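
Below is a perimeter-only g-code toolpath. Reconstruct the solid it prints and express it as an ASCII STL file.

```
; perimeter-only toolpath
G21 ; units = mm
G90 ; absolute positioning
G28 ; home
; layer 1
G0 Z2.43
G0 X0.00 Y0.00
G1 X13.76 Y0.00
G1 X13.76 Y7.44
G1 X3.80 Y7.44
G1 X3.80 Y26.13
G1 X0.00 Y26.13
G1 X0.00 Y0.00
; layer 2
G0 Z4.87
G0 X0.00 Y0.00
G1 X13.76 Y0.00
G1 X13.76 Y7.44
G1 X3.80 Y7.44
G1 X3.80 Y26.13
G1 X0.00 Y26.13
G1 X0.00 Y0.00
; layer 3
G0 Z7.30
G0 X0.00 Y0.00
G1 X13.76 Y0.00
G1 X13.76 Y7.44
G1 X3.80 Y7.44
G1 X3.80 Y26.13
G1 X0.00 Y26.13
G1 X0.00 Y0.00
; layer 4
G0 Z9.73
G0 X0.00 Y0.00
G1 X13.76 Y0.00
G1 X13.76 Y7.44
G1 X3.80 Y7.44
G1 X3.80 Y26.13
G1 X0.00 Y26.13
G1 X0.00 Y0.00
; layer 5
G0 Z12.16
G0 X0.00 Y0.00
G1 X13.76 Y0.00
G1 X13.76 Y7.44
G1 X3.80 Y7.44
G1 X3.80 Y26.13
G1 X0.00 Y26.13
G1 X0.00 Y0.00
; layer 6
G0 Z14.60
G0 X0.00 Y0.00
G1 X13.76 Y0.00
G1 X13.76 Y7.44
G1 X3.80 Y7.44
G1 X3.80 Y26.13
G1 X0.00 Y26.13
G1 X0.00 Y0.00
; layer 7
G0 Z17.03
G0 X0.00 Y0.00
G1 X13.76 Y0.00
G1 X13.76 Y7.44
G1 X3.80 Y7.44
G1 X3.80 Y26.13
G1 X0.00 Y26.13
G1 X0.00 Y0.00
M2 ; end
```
solid part
  facet normal 0.0000 0.0000 -1.0000
    outer loop
      vertex 13.76 7.44 0.00
      vertex 13.76 0.00 0.00
      vertex 0.00 0.00 0.00
    endloop
  endfacet
  facet normal 0.0000 0.0000 -1.0000
    outer loop
      vertex 3.80 7.44 0.00
      vertex 13.76 7.44 0.00
      vertex 0.00 0.00 0.00
    endloop
  endfacet
  facet normal 0.0000 0.0000 -1.0000
    outer loop
      vertex 3.80 26.13 0.00
      vertex 3.80 7.44 0.00
      vertex 0.00 0.00 0.00
    endloop
  endfacet
  facet normal 0.0000 0.0000 -1.0000
    outer loop
      vertex 0.00 26.13 0.00
      vertex 3.80 26.13 0.00
      vertex 0.00 0.00 0.00
    endloop
  endfacet
  facet normal 0.0000 0.0000 1.0000
    outer loop
      vertex 0.00 0.00 17.03
      vertex 13.76 0.00 17.03
      vertex 13.76 7.44 17.03
    endloop
  endfacet
  facet normal 0.0000 0.0000 1.0000
    outer loop
      vertex 0.00 0.00 17.03
      vertex 13.76 7.44 17.03
      vertex 3.80 7.44 17.03
    endloop
  endfacet
  facet normal 0.0000 0.0000 1.0000
    outer loop
      vertex 0.00 0.00 17.03
      vertex 3.80 7.44 17.03
      vertex 3.80 26.13 17.03
    endloop
  endfacet
  facet normal 0.0000 0.0000 1.0000
    outer loop
      vertex 0.00 0.00 17.03
      vertex 3.80 26.13 17.03
      vertex 0.00 26.13 17.03
    endloop
  endfacet
  facet normal 0.0000 -1.0000 0.0000
    outer loop
      vertex 0.00 0.00 0.00
      vertex 13.76 0.00 0.00
      vertex 13.76 0.00 17.03
    endloop
  endfacet
  facet normal 0.0000 -1.0000 0.0000
    outer loop
      vertex 0.00 0.00 0.00
      vertex 13.76 0.00 17.03
      vertex 0.00 0.00 17.03
    endloop
  endfacet
  facet normal 1.0000 0.0000 0.0000
    outer loop
      vertex 13.76 0.00 0.00
      vertex 13.76 7.44 0.00
      vertex 13.76 7.44 17.03
    endloop
  endfacet
  facet normal 1.0000 0.0000 0.0000
    outer loop
      vertex 13.76 0.00 0.00
      vertex 13.76 7.44 17.03
      vertex 13.76 0.00 17.03
    endloop
  endfacet
  facet normal 0.0000 1.0000 0.0000
    outer loop
      vertex 13.76 7.44 0.00
      vertex 3.80 7.44 0.00
      vertex 3.80 7.44 17.03
    endloop
  endfacet
  facet normal 0.0000 1.0000 0.0000
    outer loop
      vertex 13.76 7.44 0.00
      vertex 3.80 7.44 17.03
      vertex 13.76 7.44 17.03
    endloop
  endfacet
  facet normal 1.0000 0.0000 0.0000
    outer loop
      vertex 3.80 7.44 0.00
      vertex 3.80 26.13 0.00
      vertex 3.80 26.13 17.03
    endloop
  endfacet
  facet normal 1.0000 0.0000 0.0000
    outer loop
      vertex 3.80 7.44 0.00
      vertex 3.80 26.13 17.03
      vertex 3.80 7.44 17.03
    endloop
  endfacet
  facet normal 0.0000 1.0000 0.0000
    outer loop
      vertex 3.80 26.13 0.00
      vertex 0.00 26.13 0.00
      vertex 0.00 26.13 17.03
    endloop
  endfacet
  facet normal 0.0000 1.0000 0.0000
    outer loop
      vertex 3.80 26.13 0.00
      vertex 0.00 26.13 17.03
      vertex 3.80 26.13 17.03
    endloop
  endfacet
  facet normal -1.0000 0.0000 0.0000
    outer loop
      vertex 0.00 26.13 0.00
      vertex 0.00 0.00 0.00
      vertex 0.00 0.00 17.03
    endloop
  endfacet
  facet normal -1.0000 0.0000 0.0000
    outer loop
      vertex 0.00 26.13 0.00
      vertex 0.00 0.00 17.03
      vertex 0.00 26.13 17.03
    endloop
  endfacet
endsolid part

The G0 Z moves step by Δz≈2.43 mm. Every layer's G1 loop is the same polygon, so the solid is a straight extrusion of it from z=0 to z≈17. Closing with flat bottom and top caps and triangulating gives 20 facets — an L-shaped prism: outer 13.8 × 26.1 mm, arm thicknesses ≈ 7.44 mm (horizontal) and 3.8 mm (vertical), extruded 17 mm in z.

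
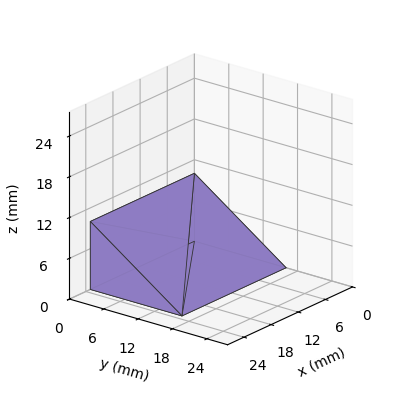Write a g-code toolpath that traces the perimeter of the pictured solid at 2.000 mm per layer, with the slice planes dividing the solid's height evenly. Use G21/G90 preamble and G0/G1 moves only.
Reading the render: the shape is a wedge (ramp): 23 × 16 mm base, rising to 10 mm along the y=0 edge and sloping linearly to z=0 at y=16 (dimensions read to the nearest mm from the axis ticks). For the g-code, the solid's height is divided into equal slices at the stated Δz and each level perimeter traced with G1 moves after a G0 lift.

; perimeter-only toolpath
G21 ; units = mm
G90 ; absolute positioning
G28 ; home
; layer 1
G0 Z2.000
G0 X0.000 Y0.000
G1 X23.000 Y0.000
G1 X23.000 Y12.800
G1 X0.000 Y12.800
G1 X0.000 Y0.000
; layer 2
G0 Z4.000
G0 X0.000 Y0.000
G1 X23.000 Y0.000
G1 X23.000 Y9.600
G1 X0.000 Y9.600
G1 X0.000 Y0.000
; layer 3
G0 Z6.000
G0 X0.000 Y0.000
G1 X23.000 Y0.000
G1 X23.000 Y6.400
G1 X0.000 Y6.400
G1 X0.000 Y0.000
; layer 4
G0 Z8.000
G0 X0.000 Y0.000
G1 X23.000 Y0.000
G1 X23.000 Y3.200
G1 X0.000 Y3.200
G1 X0.000 Y0.000
M2 ; end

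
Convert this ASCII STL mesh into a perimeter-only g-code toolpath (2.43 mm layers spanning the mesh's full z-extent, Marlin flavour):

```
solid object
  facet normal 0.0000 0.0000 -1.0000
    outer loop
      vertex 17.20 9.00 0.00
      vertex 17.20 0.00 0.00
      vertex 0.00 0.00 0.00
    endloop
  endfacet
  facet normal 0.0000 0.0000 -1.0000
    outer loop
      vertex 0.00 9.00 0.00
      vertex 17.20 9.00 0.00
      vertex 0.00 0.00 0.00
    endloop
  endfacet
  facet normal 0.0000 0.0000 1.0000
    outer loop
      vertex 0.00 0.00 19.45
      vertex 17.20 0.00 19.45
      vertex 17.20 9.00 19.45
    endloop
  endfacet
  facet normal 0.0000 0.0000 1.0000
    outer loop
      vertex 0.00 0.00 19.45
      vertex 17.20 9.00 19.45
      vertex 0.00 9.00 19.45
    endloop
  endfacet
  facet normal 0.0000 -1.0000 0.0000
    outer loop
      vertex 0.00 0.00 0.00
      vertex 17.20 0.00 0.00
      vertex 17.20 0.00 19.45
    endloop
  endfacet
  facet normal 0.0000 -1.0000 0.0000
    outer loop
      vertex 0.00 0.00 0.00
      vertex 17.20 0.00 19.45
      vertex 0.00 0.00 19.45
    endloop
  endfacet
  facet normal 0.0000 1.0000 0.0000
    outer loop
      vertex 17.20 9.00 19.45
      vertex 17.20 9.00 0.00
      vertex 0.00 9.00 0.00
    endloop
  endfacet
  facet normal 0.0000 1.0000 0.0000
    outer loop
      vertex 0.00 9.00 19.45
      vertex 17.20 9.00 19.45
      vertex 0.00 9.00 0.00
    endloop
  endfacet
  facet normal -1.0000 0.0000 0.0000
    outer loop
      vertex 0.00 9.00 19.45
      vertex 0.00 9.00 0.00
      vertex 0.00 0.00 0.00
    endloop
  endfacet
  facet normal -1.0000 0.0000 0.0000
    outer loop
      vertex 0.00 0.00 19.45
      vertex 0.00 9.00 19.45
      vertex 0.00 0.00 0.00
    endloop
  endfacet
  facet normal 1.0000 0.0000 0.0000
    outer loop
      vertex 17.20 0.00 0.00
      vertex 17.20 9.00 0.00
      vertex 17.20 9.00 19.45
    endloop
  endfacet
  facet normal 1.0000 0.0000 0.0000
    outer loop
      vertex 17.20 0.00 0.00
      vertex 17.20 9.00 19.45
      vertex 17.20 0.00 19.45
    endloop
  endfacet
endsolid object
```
; perimeter-only toolpath
G21 ; units = mm
G90 ; absolute positioning
G28 ; home
; layer 1
G0 Z2.43
G0 X0.00 Y0.00
G1 X17.20 Y0.00
G1 X17.20 Y9.00
G1 X0.00 Y9.00
G1 X0.00 Y0.00
; layer 2
G0 Z4.86
G0 X0.00 Y0.00
G1 X17.20 Y0.00
G1 X17.20 Y9.00
G1 X0.00 Y9.00
G1 X0.00 Y0.00
; layer 3
G0 Z7.29
G0 X0.00 Y0.00
G1 X17.20 Y0.00
G1 X17.20 Y9.00
G1 X0.00 Y9.00
G1 X0.00 Y0.00
; layer 4
G0 Z9.72
G0 X0.00 Y0.00
G1 X17.20 Y0.00
G1 X17.20 Y9.00
G1 X0.00 Y9.00
G1 X0.00 Y0.00
; layer 5
G0 Z12.16
G0 X0.00 Y0.00
G1 X17.20 Y0.00
G1 X17.20 Y9.00
G1 X0.00 Y9.00
G1 X0.00 Y0.00
; layer 6
G0 Z14.59
G0 X0.00 Y0.00
G1 X17.20 Y0.00
G1 X17.20 Y9.00
G1 X0.00 Y9.00
G1 X0.00 Y0.00
; layer 7
G0 Z17.02
G0 X0.00 Y0.00
G1 X17.20 Y0.00
G1 X17.20 Y9.00
G1 X0.00 Y9.00
G1 X0.00 Y0.00
; layer 8
G0 Z19.45
G0 X0.00 Y0.00
G1 X17.20 Y0.00
G1 X17.20 Y9.00
G1 X0.00 Y9.00
G1 X0.00 Y0.00
M2 ; end

The solid is a rectangular box, roughly 17.2 × 9 mm footprint and 19.4 mm tall. Slicing at Δz = 2.43 mm — 8 equal slices spanning the solid's height, so layer i sits at z = i·h/8 — gives 8 non-empty perimeters. Each is a 4-segment closed polygon; G0 lifts to the layer z and rapids to the start vertex, then G1 traces the edges.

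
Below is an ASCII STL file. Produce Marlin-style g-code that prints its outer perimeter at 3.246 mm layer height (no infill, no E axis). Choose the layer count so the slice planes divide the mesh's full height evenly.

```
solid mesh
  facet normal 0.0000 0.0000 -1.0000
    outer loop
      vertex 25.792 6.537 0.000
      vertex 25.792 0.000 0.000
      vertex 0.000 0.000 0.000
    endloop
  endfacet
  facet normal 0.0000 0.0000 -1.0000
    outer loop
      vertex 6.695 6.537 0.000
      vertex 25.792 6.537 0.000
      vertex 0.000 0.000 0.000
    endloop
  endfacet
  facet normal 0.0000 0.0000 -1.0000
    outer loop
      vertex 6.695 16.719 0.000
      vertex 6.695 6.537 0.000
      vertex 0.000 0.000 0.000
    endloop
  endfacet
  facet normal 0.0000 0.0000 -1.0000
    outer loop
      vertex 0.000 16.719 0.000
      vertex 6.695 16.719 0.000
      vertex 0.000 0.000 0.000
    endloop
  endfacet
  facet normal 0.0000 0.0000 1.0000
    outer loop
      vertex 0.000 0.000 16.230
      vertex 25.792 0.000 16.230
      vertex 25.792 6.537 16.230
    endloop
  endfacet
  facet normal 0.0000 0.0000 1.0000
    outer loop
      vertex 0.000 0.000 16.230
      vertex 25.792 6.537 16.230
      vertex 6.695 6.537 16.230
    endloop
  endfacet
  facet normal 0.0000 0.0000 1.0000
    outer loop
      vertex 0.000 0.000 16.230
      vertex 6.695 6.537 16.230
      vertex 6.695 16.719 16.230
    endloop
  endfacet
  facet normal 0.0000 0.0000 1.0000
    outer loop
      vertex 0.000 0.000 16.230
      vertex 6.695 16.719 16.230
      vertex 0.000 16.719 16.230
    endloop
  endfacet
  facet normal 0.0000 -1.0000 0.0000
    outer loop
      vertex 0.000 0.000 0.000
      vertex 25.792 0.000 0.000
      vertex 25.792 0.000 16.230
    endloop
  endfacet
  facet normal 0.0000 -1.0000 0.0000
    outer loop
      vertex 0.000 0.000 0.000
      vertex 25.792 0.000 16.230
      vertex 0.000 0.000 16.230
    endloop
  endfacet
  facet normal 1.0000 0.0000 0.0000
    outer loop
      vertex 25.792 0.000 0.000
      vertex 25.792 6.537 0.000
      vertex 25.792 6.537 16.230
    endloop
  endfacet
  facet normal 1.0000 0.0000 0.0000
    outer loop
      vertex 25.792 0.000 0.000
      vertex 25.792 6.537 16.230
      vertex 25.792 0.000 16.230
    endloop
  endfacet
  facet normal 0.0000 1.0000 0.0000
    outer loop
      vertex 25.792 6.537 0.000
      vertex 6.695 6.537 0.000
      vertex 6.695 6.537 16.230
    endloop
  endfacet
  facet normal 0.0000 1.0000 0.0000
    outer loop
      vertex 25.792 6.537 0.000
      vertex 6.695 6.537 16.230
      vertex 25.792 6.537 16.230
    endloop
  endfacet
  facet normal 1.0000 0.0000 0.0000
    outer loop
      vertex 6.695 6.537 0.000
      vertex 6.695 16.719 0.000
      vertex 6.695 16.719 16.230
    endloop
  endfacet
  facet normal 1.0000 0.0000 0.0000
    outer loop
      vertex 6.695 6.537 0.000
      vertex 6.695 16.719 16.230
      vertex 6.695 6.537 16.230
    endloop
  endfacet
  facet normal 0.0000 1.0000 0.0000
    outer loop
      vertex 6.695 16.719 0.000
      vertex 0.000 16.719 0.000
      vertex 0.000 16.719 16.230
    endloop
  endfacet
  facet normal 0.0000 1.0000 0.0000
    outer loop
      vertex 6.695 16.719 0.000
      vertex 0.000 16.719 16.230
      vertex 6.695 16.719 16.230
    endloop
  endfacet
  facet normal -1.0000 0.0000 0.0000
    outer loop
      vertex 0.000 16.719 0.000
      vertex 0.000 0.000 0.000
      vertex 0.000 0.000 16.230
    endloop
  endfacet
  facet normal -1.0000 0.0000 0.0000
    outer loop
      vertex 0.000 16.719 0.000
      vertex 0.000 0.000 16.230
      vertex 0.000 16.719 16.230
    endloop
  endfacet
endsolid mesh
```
; perimeter-only toolpath
G21 ; units = mm
G90 ; absolute positioning
G28 ; home
; layer 1
G0 Z3.246
G0 X0.000 Y0.000
G1 X25.792 Y0.000
G1 X25.792 Y6.537
G1 X6.695 Y6.537
G1 X6.695 Y16.719
G1 X0.000 Y16.719
G1 X0.000 Y0.000
; layer 2
G0 Z6.492
G0 X0.000 Y0.000
G1 X25.792 Y0.000
G1 X25.792 Y6.537
G1 X6.695 Y6.537
G1 X6.695 Y16.719
G1 X0.000 Y16.719
G1 X0.000 Y0.000
; layer 3
G0 Z9.738
G0 X0.000 Y0.000
G1 X25.792 Y0.000
G1 X25.792 Y6.537
G1 X6.695 Y6.537
G1 X6.695 Y16.719
G1 X0.000 Y16.719
G1 X0.000 Y0.000
; layer 4
G0 Z12.984
G0 X0.000 Y0.000
G1 X25.792 Y0.000
G1 X25.792 Y6.537
G1 X6.695 Y6.537
G1 X6.695 Y16.719
G1 X0.000 Y16.719
G1 X0.000 Y0.000
; layer 5
G0 Z16.230
G0 X0.000 Y0.000
G1 X25.792 Y0.000
G1 X25.792 Y6.537
G1 X6.695 Y6.537
G1 X6.695 Y16.719
G1 X0.000 Y16.719
G1 X0.000 Y0.000
M2 ; end

The solid is an L-shaped prism: outer 25.8 × 16.7 mm, arm thicknesses ≈ 6.54 mm (horizontal) and 6.7 mm (vertical), extruded 16.2 mm in z. Slicing at Δz = 3.246 mm — 5 equal slices spanning the solid's height, so layer i sits at z = i·h/5 — gives 5 non-empty perimeters. Each is a 6-segment closed polygon; G0 lifts to the layer z and rapids to the start vertex, then G1 traces the edges.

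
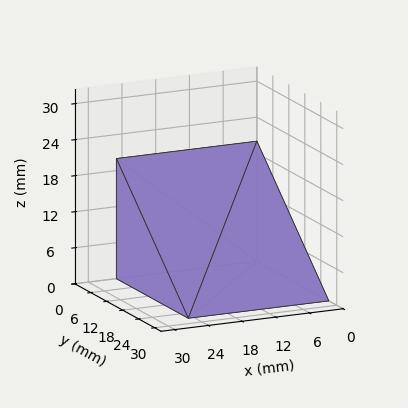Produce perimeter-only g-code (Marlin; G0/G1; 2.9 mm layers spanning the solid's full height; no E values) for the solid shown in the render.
Reading the render: the shape is a wedge (ramp): 25 × 27 mm base, rising to 20 mm along the y=0 edge and sloping linearly to z=0 at y=27 (dimensions read to the nearest mm from the axis ticks). For the g-code, the solid's height is divided into equal slices at the stated Δz and each level perimeter traced with G1 moves after a G0 lift.

; perimeter-only toolpath
G21 ; units = mm
G90 ; absolute positioning
G28 ; home
; layer 1
G0 Z2.9
G0 X0.0 Y0.0
G1 X25.0 Y0.0
G1 X25.0 Y23.1
G1 X0.0 Y23.1
G1 X0.0 Y0.0
; layer 2
G0 Z5.7
G0 X0.0 Y0.0
G1 X25.0 Y0.0
G1 X25.0 Y19.3
G1 X0.0 Y19.3
G1 X0.0 Y0.0
; layer 3
G0 Z8.6
G0 X0.0 Y0.0
G1 X25.0 Y0.0
G1 X25.0 Y15.4
G1 X0.0 Y15.4
G1 X0.0 Y0.0
; layer 4
G0 Z11.4
G0 X0.0 Y0.0
G1 X25.0 Y0.0
G1 X25.0 Y11.6
G1 X0.0 Y11.6
G1 X0.0 Y0.0
; layer 5
G0 Z14.3
G0 X0.0 Y0.0
G1 X25.0 Y0.0
G1 X25.0 Y7.7
G1 X0.0 Y7.7
G1 X0.0 Y0.0
; layer 6
G0 Z17.1
G0 X0.0 Y0.0
G1 X25.0 Y0.0
G1 X25.0 Y3.9
G1 X0.0 Y3.9
G1 X0.0 Y0.0
M2 ; end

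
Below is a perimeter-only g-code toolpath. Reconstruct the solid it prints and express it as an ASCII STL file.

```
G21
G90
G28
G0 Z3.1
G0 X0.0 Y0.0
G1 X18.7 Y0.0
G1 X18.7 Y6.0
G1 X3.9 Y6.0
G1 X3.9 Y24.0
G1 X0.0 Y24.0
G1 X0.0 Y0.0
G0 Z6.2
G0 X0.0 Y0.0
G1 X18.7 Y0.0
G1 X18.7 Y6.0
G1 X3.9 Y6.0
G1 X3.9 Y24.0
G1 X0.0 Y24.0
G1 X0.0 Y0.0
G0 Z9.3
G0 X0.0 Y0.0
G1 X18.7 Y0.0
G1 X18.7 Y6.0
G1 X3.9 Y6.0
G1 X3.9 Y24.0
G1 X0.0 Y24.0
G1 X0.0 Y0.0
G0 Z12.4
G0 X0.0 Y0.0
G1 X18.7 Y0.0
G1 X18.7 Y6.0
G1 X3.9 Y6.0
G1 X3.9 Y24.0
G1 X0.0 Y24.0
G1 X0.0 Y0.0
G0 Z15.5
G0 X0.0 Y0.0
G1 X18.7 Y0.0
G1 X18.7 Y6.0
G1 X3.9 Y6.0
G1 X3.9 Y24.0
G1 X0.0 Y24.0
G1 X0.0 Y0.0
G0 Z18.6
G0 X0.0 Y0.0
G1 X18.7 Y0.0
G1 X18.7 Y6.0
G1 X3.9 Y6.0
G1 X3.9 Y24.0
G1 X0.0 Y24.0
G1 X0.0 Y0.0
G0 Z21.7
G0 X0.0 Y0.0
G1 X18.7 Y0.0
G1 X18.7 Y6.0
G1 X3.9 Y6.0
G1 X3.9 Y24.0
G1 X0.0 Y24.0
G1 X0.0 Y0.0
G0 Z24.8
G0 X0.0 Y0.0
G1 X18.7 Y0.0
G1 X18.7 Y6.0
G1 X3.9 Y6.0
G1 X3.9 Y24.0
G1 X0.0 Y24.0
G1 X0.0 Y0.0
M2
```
solid part
  facet normal 0.0000 0.0000 -1.0000
    outer loop
      vertex 18.7 6.0 0.0
      vertex 18.7 0.0 0.0
      vertex 0.0 0.0 0.0
    endloop
  endfacet
  facet normal 0.0000 0.0000 -1.0000
    outer loop
      vertex 3.9 6.0 0.0
      vertex 18.7 6.0 0.0
      vertex 0.0 0.0 0.0
    endloop
  endfacet
  facet normal 0.0000 0.0000 -1.0000
    outer loop
      vertex 3.9 24.0 0.0
      vertex 3.9 6.0 0.0
      vertex 0.0 0.0 0.0
    endloop
  endfacet
  facet normal 0.0000 0.0000 -1.0000
    outer loop
      vertex 0.0 24.0 0.0
      vertex 3.9 24.0 0.0
      vertex 0.0 0.0 0.0
    endloop
  endfacet
  facet normal 0.0000 0.0000 1.0000
    outer loop
      vertex 0.0 0.0 24.8
      vertex 18.7 0.0 24.8
      vertex 18.7 6.0 24.8
    endloop
  endfacet
  facet normal 0.0000 0.0000 1.0000
    outer loop
      vertex 0.0 0.0 24.8
      vertex 18.7 6.0 24.8
      vertex 3.9 6.0 24.8
    endloop
  endfacet
  facet normal 0.0000 0.0000 1.0000
    outer loop
      vertex 0.0 0.0 24.8
      vertex 3.9 6.0 24.8
      vertex 3.9 24.0 24.8
    endloop
  endfacet
  facet normal 0.0000 0.0000 1.0000
    outer loop
      vertex 0.0 0.0 24.8
      vertex 3.9 24.0 24.8
      vertex 0.0 24.0 24.8
    endloop
  endfacet
  facet normal 0.0000 -1.0000 0.0000
    outer loop
      vertex 0.0 0.0 0.0
      vertex 18.7 0.0 0.0
      vertex 18.7 0.0 24.8
    endloop
  endfacet
  facet normal 0.0000 -1.0000 0.0000
    outer loop
      vertex 0.0 0.0 0.0
      vertex 18.7 0.0 24.8
      vertex 0.0 0.0 24.8
    endloop
  endfacet
  facet normal 1.0000 0.0000 0.0000
    outer loop
      vertex 18.7 0.0 0.0
      vertex 18.7 6.0 0.0
      vertex 18.7 6.0 24.8
    endloop
  endfacet
  facet normal 1.0000 0.0000 0.0000
    outer loop
      vertex 18.7 0.0 0.0
      vertex 18.7 6.0 24.8
      vertex 18.7 0.0 24.8
    endloop
  endfacet
  facet normal 0.0000 1.0000 0.0000
    outer loop
      vertex 18.7 6.0 0.0
      vertex 3.9 6.0 0.0
      vertex 3.9 6.0 24.8
    endloop
  endfacet
  facet normal 0.0000 1.0000 0.0000
    outer loop
      vertex 18.7 6.0 0.0
      vertex 3.9 6.0 24.8
      vertex 18.7 6.0 24.8
    endloop
  endfacet
  facet normal 1.0000 0.0000 0.0000
    outer loop
      vertex 3.9 6.0 0.0
      vertex 3.9 24.0 0.0
      vertex 3.9 24.0 24.8
    endloop
  endfacet
  facet normal 1.0000 0.0000 0.0000
    outer loop
      vertex 3.9 6.0 0.0
      vertex 3.9 24.0 24.8
      vertex 3.9 6.0 24.8
    endloop
  endfacet
  facet normal 0.0000 1.0000 0.0000
    outer loop
      vertex 3.9 24.0 0.0
      vertex 0.0 24.0 0.0
      vertex 0.0 24.0 24.8
    endloop
  endfacet
  facet normal 0.0000 1.0000 0.0000
    outer loop
      vertex 3.9 24.0 0.0
      vertex 0.0 24.0 24.8
      vertex 3.9 24.0 24.8
    endloop
  endfacet
  facet normal -1.0000 0.0000 0.0000
    outer loop
      vertex 0.0 24.0 0.0
      vertex 0.0 0.0 0.0
      vertex 0.0 0.0 24.8
    endloop
  endfacet
  facet normal -1.0000 0.0000 0.0000
    outer loop
      vertex 0.0 24.0 0.0
      vertex 0.0 0.0 24.8
      vertex 0.0 24.0 24.8
    endloop
  endfacet
endsolid part

The G0 Z moves step by Δz≈3.1 mm. Every layer's G1 loop is the same polygon, so the solid is a straight extrusion of it from z=0 to z≈24.8. Closing with flat bottom and top caps and triangulating gives 20 facets — an L-shaped prism: outer 18.7 × 24 mm, arm thicknesses ≈ 6 mm (horizontal) and 3.9 mm (vertical), extruded 24.8 mm in z.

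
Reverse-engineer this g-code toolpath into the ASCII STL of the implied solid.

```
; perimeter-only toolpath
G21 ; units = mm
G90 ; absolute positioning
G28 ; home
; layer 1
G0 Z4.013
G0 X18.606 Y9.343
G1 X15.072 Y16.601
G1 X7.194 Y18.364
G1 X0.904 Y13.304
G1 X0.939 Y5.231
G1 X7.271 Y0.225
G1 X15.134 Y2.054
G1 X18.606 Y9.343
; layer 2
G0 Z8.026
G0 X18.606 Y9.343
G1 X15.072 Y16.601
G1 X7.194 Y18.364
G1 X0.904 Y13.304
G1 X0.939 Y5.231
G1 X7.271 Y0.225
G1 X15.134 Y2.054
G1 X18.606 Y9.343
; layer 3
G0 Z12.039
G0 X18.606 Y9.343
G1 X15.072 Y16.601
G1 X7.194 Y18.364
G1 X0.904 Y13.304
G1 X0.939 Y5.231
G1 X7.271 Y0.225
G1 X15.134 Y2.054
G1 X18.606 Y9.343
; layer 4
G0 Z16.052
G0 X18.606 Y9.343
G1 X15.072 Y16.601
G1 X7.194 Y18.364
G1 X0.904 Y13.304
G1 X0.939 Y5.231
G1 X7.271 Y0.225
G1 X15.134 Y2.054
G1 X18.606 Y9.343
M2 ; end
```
solid part
  facet normal 0.0000 0.0000 -1.0000
    outer loop
      vertex 7.194 18.364 0.000
      vertex 15.072 16.601 0.000
      vertex 18.606 9.343 0.000
    endloop
  endfacet
  facet normal 0.0000 0.0000 -1.0000
    outer loop
      vertex 0.904 13.304 0.000
      vertex 7.194 18.364 0.000
      vertex 18.606 9.343 0.000
    endloop
  endfacet
  facet normal 0.0000 0.0000 -1.0000
    outer loop
      vertex 0.939 5.231 0.000
      vertex 0.904 13.304 0.000
      vertex 18.606 9.343 0.000
    endloop
  endfacet
  facet normal 0.0000 0.0000 -1.0000
    outer loop
      vertex 7.271 0.225 0.000
      vertex 0.939 5.231 0.000
      vertex 18.606 9.343 0.000
    endloop
  endfacet
  facet normal 0.0000 0.0000 -1.0000
    outer loop
      vertex 15.134 2.054 0.000
      vertex 7.271 0.225 0.000
      vertex 18.606 9.343 0.000
    endloop
  endfacet
  facet normal 0.0000 0.0000 1.0000
    outer loop
      vertex 18.606 9.343 16.052
      vertex 15.072 16.601 16.052
      vertex 7.194 18.364 16.052
    endloop
  endfacet
  facet normal 0.0000 0.0000 1.0000
    outer loop
      vertex 18.606 9.343 16.052
      vertex 7.194 18.364 16.052
      vertex 0.904 13.304 16.052
    endloop
  endfacet
  facet normal 0.0000 0.0000 1.0000
    outer loop
      vertex 18.606 9.343 16.052
      vertex 0.904 13.304 16.052
      vertex 0.939 5.231 16.052
    endloop
  endfacet
  facet normal 0.0000 0.0000 1.0000
    outer loop
      vertex 18.606 9.343 16.052
      vertex 0.939 5.231 16.052
      vertex 7.271 0.225 16.052
    endloop
  endfacet
  facet normal 0.0000 0.0000 1.0000
    outer loop
      vertex 18.606 9.343 16.052
      vertex 7.271 0.225 16.052
      vertex 15.134 2.054 16.052
    endloop
  endfacet
  facet normal 0.8991 0.4378 0.0000
    outer loop
      vertex 18.606 9.343 0.000
      vertex 15.072 16.601 0.000
      vertex 15.072 16.601 16.052
    endloop
  endfacet
  facet normal 0.8991 0.4378 0.0000
    outer loop
      vertex 18.606 9.343 0.000
      vertex 15.072 16.601 16.052
      vertex 18.606 9.343 16.052
    endloop
  endfacet
  facet normal 0.2184 0.9759 0.0000
    outer loop
      vertex 15.072 16.601 0.000
      vertex 7.194 18.364 0.000
      vertex 7.194 18.364 16.052
    endloop
  endfacet
  facet normal 0.2184 0.9759 0.0000
    outer loop
      vertex 15.072 16.601 0.000
      vertex 7.194 18.364 16.052
      vertex 15.072 16.601 16.052
    endloop
  endfacet
  facet normal -0.6268 0.7792 0.0000
    outer loop
      vertex 7.194 18.364 0.000
      vertex 0.904 13.304 0.000
      vertex 0.904 13.304 16.052
    endloop
  endfacet
  facet normal -0.6268 0.7792 0.0000
    outer loop
      vertex 7.194 18.364 0.000
      vertex 0.904 13.304 16.052
      vertex 7.194 18.364 16.052
    endloop
  endfacet
  facet normal -1.0000 -0.0043 0.0000
    outer loop
      vertex 0.904 13.304 0.000
      vertex 0.939 5.231 0.000
      vertex 0.939 5.231 16.052
    endloop
  endfacet
  facet normal -1.0000 -0.0043 0.0000
    outer loop
      vertex 0.904 13.304 0.000
      vertex 0.939 5.231 16.052
      vertex 0.904 13.304 16.052
    endloop
  endfacet
  facet normal -0.6202 -0.7845 0.0000
    outer loop
      vertex 0.939 5.231 0.000
      vertex 7.271 0.225 0.000
      vertex 7.271 0.225 16.052
    endloop
  endfacet
  facet normal -0.6202 -0.7845 0.0000
    outer loop
      vertex 0.939 5.231 0.000
      vertex 7.271 0.225 16.052
      vertex 0.939 5.231 16.052
    endloop
  endfacet
  facet normal 0.2266 -0.9740 0.0000
    outer loop
      vertex 7.271 0.225 0.000
      vertex 15.134 2.054 0.000
      vertex 15.134 2.054 16.052
    endloop
  endfacet
  facet normal 0.2266 -0.9740 0.0000
    outer loop
      vertex 7.271 0.225 0.000
      vertex 15.134 2.054 16.052
      vertex 7.271 0.225 16.052
    endloop
  endfacet
  facet normal 0.9028 -0.4300 0.0000
    outer loop
      vertex 15.134 2.054 0.000
      vertex 18.606 9.343 0.000
      vertex 18.606 9.343 16.052
    endloop
  endfacet
  facet normal 0.9028 -0.4300 0.0000
    outer loop
      vertex 15.134 2.054 0.000
      vertex 18.606 9.343 16.052
      vertex 15.134 2.054 16.052
    endloop
  endfacet
endsolid part

The G0 Z moves step by Δz≈4.013 mm. Every layer's G1 loop is the same polygon, so the solid is a straight extrusion of it from z=0 to z≈16.1. Closing with flat bottom and top caps and triangulating gives 24 facets — a regular 7-sided prism (a cylinder approximated with 7 flat sides), circumscribed radius ≈ 9.3 mm, height ≈ 16.1 mm.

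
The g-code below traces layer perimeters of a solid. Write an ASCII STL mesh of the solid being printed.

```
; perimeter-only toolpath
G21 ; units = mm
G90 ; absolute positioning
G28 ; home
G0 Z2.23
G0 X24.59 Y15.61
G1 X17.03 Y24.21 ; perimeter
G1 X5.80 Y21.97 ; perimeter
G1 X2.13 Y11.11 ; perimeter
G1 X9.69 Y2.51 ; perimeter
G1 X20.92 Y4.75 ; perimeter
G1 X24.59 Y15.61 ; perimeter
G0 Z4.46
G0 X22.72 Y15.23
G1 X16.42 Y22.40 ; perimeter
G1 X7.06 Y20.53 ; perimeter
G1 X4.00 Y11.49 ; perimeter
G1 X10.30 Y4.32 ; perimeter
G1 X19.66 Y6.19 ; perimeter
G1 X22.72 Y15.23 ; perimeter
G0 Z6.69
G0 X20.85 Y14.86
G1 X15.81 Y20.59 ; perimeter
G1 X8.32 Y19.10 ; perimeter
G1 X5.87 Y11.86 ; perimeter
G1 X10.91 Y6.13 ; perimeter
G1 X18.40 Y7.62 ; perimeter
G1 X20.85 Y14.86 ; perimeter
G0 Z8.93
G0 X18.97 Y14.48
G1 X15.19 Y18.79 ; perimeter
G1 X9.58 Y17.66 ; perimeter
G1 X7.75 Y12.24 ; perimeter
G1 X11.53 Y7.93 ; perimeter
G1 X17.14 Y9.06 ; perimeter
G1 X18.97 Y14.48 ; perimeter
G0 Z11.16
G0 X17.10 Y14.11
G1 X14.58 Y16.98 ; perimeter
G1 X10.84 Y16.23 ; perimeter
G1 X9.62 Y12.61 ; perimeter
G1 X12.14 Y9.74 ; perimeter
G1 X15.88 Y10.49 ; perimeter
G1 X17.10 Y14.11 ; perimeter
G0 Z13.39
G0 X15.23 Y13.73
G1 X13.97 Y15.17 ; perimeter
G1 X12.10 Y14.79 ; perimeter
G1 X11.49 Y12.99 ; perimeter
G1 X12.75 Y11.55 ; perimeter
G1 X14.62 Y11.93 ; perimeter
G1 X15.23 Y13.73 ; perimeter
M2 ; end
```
solid part
  facet normal 0.0000 0.0000 -1.0000
    outer loop
      vertex 4.54 23.40 0.00
      vertex 17.64 26.02 0.00
      vertex 26.46 15.98 0.00
    endloop
  endfacet
  facet normal 0.0000 0.0000 -1.0000
    outer loop
      vertex 0.26 10.74 0.00
      vertex 4.54 23.40 0.00
      vertex 26.46 15.98 0.00
    endloop
  endfacet
  facet normal 0.0000 0.0000 -1.0000
    outer loop
      vertex 9.08 0.70 0.00
      vertex 0.26 10.74 0.00
      vertex 26.46 15.98 0.00
    endloop
  endfacet
  facet normal 0.0000 0.0000 -1.0000
    outer loop
      vertex 22.18 3.32 0.00
      vertex 9.08 0.70 0.00
      vertex 26.46 15.98 0.00
    endloop
  endfacet
  facet normal 0.6037 0.5303 0.5952
    outer loop
      vertex 26.46 15.98 0.00
      vertex 17.64 26.02 0.00
      vertex 13.36 13.36 15.62
    endloop
  endfacet
  facet normal -0.1576 0.7878 0.5954
    outer loop
      vertex 17.64 26.02 0.00
      vertex 4.54 23.40 0.00
      vertex 13.36 13.36 15.62
    endloop
  endfacet
  facet normal -0.7612 0.2573 0.5952
    outer loop
      vertex 4.54 23.40 0.00
      vertex 0.26 10.74 0.00
      vertex 13.36 13.36 15.62
    endloop
  endfacet
  facet normal -0.6037 -0.5303 0.5952
    outer loop
      vertex 0.26 10.74 0.00
      vertex 9.08 0.70 0.00
      vertex 13.36 13.36 15.62
    endloop
  endfacet
  facet normal 0.1576 -0.7878 0.5954
    outer loop
      vertex 9.08 0.70 0.00
      vertex 22.18 3.32 0.00
      vertex 13.36 13.36 15.62
    endloop
  endfacet
  facet normal 0.7612 -0.2573 0.5952
    outer loop
      vertex 22.18 3.32 0.00
      vertex 26.46 15.98 0.00
      vertex 13.36 13.36 15.62
    endloop
  endfacet
endsolid part

The G0 Z moves step by Δz≈2.23 mm. The G1 loops shrink linearly with z, so the solid tapers from its base footprint up to z≈15.6. Closing with a flat bottom cap and the tapered top and triangulating gives 10 facets — a regular 6-sided pyramid, base circumscribed radius ≈ 13.4 mm, apex at z ≈ 15.6 mm.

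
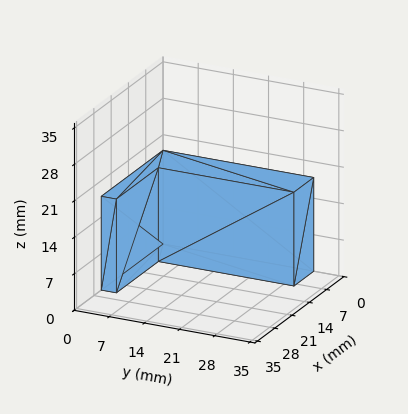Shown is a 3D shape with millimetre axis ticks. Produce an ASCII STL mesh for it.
Reading the render: the shape is an L-shaped prism: outer 25 × 30 mm, arm thicknesses ≈ 3 mm (horizontal) and 8 mm (vertical), extruded 18 mm in z (dimensions read to the nearest mm from the axis ticks). For the STL, each face is triangulated and given an outward normal.

solid part
  facet normal 0.0000 0.0000 -1.0000
    outer loop
      vertex 25.0 3.0 0.0
      vertex 25.0 0.0 0.0
      vertex 0.0 0.0 0.0
    endloop
  endfacet
  facet normal 0.0000 0.0000 -1.0000
    outer loop
      vertex 8.0 3.0 0.0
      vertex 25.0 3.0 0.0
      vertex 0.0 0.0 0.0
    endloop
  endfacet
  facet normal 0.0000 0.0000 -1.0000
    outer loop
      vertex 8.0 30.0 0.0
      vertex 8.0 3.0 0.0
      vertex 0.0 0.0 0.0
    endloop
  endfacet
  facet normal 0.0000 0.0000 -1.0000
    outer loop
      vertex 0.0 30.0 0.0
      vertex 8.0 30.0 0.0
      vertex 0.0 0.0 0.0
    endloop
  endfacet
  facet normal 0.0000 0.0000 1.0000
    outer loop
      vertex 0.0 0.0 18.0
      vertex 25.0 0.0 18.0
      vertex 25.0 3.0 18.0
    endloop
  endfacet
  facet normal 0.0000 0.0000 1.0000
    outer loop
      vertex 0.0 0.0 18.0
      vertex 25.0 3.0 18.0
      vertex 8.0 3.0 18.0
    endloop
  endfacet
  facet normal 0.0000 0.0000 1.0000
    outer loop
      vertex 0.0 0.0 18.0
      vertex 8.0 3.0 18.0
      vertex 8.0 30.0 18.0
    endloop
  endfacet
  facet normal 0.0000 0.0000 1.0000
    outer loop
      vertex 0.0 0.0 18.0
      vertex 8.0 30.0 18.0
      vertex 0.0 30.0 18.0
    endloop
  endfacet
  facet normal 0.0000 -1.0000 0.0000
    outer loop
      vertex 0.0 0.0 0.0
      vertex 25.0 0.0 0.0
      vertex 25.0 0.0 18.0
    endloop
  endfacet
  facet normal 0.0000 -1.0000 0.0000
    outer loop
      vertex 0.0 0.0 0.0
      vertex 25.0 0.0 18.0
      vertex 0.0 0.0 18.0
    endloop
  endfacet
  facet normal 1.0000 0.0000 0.0000
    outer loop
      vertex 25.0 0.0 0.0
      vertex 25.0 3.0 0.0
      vertex 25.0 3.0 18.0
    endloop
  endfacet
  facet normal 1.0000 0.0000 0.0000
    outer loop
      vertex 25.0 0.0 0.0
      vertex 25.0 3.0 18.0
      vertex 25.0 0.0 18.0
    endloop
  endfacet
  facet normal 0.0000 1.0000 0.0000
    outer loop
      vertex 25.0 3.0 0.0
      vertex 8.0 3.0 0.0
      vertex 8.0 3.0 18.0
    endloop
  endfacet
  facet normal 0.0000 1.0000 0.0000
    outer loop
      vertex 25.0 3.0 0.0
      vertex 8.0 3.0 18.0
      vertex 25.0 3.0 18.0
    endloop
  endfacet
  facet normal 1.0000 0.0000 0.0000
    outer loop
      vertex 8.0 3.0 0.0
      vertex 8.0 30.0 0.0
      vertex 8.0 30.0 18.0
    endloop
  endfacet
  facet normal 1.0000 0.0000 0.0000
    outer loop
      vertex 8.0 3.0 0.0
      vertex 8.0 30.0 18.0
      vertex 8.0 3.0 18.0
    endloop
  endfacet
  facet normal 0.0000 1.0000 0.0000
    outer loop
      vertex 8.0 30.0 0.0
      vertex 0.0 30.0 0.0
      vertex 0.0 30.0 18.0
    endloop
  endfacet
  facet normal 0.0000 1.0000 0.0000
    outer loop
      vertex 8.0 30.0 0.0
      vertex 0.0 30.0 18.0
      vertex 8.0 30.0 18.0
    endloop
  endfacet
  facet normal -1.0000 0.0000 0.0000
    outer loop
      vertex 0.0 30.0 0.0
      vertex 0.0 0.0 0.0
      vertex 0.0 0.0 18.0
    endloop
  endfacet
  facet normal -1.0000 0.0000 0.0000
    outer loop
      vertex 0.0 30.0 0.0
      vertex 0.0 0.0 18.0
      vertex 0.0 30.0 18.0
    endloop
  endfacet
endsolid part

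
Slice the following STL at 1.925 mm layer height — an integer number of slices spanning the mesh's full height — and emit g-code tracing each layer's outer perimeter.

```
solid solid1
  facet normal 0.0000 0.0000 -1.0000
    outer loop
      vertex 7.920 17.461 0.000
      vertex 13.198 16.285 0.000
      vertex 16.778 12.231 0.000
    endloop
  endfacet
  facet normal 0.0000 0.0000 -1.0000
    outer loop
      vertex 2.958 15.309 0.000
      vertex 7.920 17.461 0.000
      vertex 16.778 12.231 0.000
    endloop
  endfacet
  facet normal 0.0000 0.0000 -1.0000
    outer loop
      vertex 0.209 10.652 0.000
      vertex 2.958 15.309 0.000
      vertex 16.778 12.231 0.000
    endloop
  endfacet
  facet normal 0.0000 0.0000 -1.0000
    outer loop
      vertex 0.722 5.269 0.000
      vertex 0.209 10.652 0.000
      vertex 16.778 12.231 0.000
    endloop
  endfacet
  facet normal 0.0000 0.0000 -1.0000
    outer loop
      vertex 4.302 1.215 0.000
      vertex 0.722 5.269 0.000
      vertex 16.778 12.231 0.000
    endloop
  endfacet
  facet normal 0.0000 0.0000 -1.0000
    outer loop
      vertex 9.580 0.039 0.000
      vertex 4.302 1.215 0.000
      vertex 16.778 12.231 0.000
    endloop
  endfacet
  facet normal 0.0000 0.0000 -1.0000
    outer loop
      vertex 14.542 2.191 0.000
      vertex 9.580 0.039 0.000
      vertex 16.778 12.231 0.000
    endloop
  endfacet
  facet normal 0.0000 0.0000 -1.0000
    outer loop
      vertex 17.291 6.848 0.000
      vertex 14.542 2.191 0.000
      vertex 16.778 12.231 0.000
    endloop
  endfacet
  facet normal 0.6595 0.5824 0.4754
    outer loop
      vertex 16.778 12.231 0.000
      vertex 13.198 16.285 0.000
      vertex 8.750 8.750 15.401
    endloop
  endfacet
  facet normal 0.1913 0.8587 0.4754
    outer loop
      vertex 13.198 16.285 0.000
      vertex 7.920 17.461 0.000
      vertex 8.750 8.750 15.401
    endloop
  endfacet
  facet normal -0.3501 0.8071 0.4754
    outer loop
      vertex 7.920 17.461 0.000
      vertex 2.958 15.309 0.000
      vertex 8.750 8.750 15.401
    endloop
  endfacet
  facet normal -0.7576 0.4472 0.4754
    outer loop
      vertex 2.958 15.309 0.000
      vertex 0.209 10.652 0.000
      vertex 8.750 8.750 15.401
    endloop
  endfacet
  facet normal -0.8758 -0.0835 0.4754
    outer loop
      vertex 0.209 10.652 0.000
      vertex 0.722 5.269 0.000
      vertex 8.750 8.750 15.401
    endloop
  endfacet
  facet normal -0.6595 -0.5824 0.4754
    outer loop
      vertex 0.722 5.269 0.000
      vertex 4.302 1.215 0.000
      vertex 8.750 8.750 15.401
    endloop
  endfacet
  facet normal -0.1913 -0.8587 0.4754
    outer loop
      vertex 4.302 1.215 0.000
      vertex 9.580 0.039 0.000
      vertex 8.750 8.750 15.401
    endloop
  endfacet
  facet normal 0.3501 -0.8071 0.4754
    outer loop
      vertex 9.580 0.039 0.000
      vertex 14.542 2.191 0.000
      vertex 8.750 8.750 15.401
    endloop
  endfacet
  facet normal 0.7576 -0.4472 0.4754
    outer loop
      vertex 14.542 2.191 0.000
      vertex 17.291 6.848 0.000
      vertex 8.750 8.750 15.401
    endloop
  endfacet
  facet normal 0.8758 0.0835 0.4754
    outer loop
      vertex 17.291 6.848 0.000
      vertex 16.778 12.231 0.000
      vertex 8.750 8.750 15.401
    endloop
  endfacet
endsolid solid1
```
; perimeter-only toolpath
G21 ; units = mm
G90 ; absolute positioning
G28 ; home
; layer 1
G0 Z1.925
G0 X15.774 Y11.796
G1 X12.642 Y15.343
G1 X8.024 Y16.372
G1 X3.682 Y14.489
G1 X1.277 Y10.414
G1 X1.726 Y5.704
G1 X4.858 Y2.157
G1 X9.476 Y1.128
G1 X13.818 Y3.011
G1 X16.223 Y7.086
G1 X15.774 Y11.796
; layer 2
G0 Z3.850
G0 X14.771 Y11.361
G1 X12.086 Y14.401
G1 X8.127 Y15.283
G1 X4.406 Y13.669
G1 X2.344 Y10.176
G1 X2.729 Y6.139
G1 X5.414 Y3.099
G1 X9.373 Y2.217
G1 X13.094 Y3.831
G1 X15.156 Y7.324
G1 X14.771 Y11.361
; layer 3
G0 Z5.775
G0 X13.767 Y10.926
G1 X11.530 Y13.459
G1 X8.231 Y14.194
G1 X5.130 Y12.849
G1 X3.412 Y9.939
G1 X3.732 Y6.574
G1 X5.970 Y4.041
G1 X9.269 Y3.306
G1 X12.370 Y4.651
G1 X14.088 Y7.561
G1 X13.767 Y10.926
; layer 4
G0 Z7.700
G0 X12.764 Y10.491
G1 X10.974 Y12.518
G1 X8.335 Y13.105
G1 X5.854 Y12.029
G1 X4.479 Y9.701
G1 X4.736 Y7.010
G1 X6.526 Y4.982
G1 X9.165 Y4.394
G1 X11.646 Y5.470
G1 X13.021 Y7.799
G1 X12.764 Y10.491
; layer 5
G0 Z9.626
G0 X11.761 Y10.055
G1 X10.418 Y11.576
G1 X8.439 Y12.017
G1 X6.578 Y11.210
G1 X5.547 Y9.463
G1 X5.739 Y7.445
G1 X7.082 Y5.924
G1 X9.061 Y5.483
G1 X10.922 Y6.290
G1 X11.953 Y8.037
G1 X11.761 Y10.055
; layer 6
G0 Z11.551
G0 X10.757 Y9.620
G1 X9.862 Y10.634
G1 X8.543 Y10.928
G1 X7.302 Y10.390
G1 X6.615 Y9.226
G1 X6.743 Y7.880
G1 X7.638 Y6.866
G1 X8.957 Y6.572
G1 X10.198 Y7.110
G1 X10.885 Y8.274
G1 X10.757 Y9.620
; layer 7
G0 Z13.476
G0 X9.753 Y9.185
G1 X9.306 Y9.692
G1 X8.646 Y9.839
G1 X8.026 Y9.570
G1 X7.682 Y8.988
G1 X7.747 Y8.315
G1 X8.194 Y7.808
G1 X8.854 Y7.661
G1 X9.474 Y7.930
G1 X9.818 Y8.512
G1 X9.753 Y9.185
M2 ; end

The solid is a regular 10-sided pyramid, base circumscribed radius ≈ 8.75 mm, apex at z ≈ 15.4 mm. Slicing at Δz = 1.925 mm — 8 equal slices spanning the solid's height, so layer i sits at z = i·h/8 — gives 7 non-empty perimeters. Each is a 10-segment closed polygon; G0 lifts to the layer z and rapids to the start vertex, then G1 traces the edges. The cross-section shrinks linearly with z (the slice at the apex is degenerate and omitted).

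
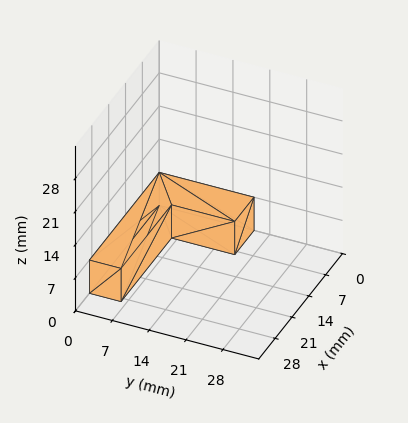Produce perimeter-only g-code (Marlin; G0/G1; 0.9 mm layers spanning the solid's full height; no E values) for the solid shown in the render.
Reading the render: the shape is an L-shaped prism: outer 29 × 18 mm, arm thicknesses ≈ 6 mm (horizontal) and 8 mm (vertical), extruded 7 mm in z (dimensions read to the nearest mm from the axis ticks). For the g-code, the solid's height is divided into equal slices at the stated Δz and each level perimeter traced with G1 moves after a G0 lift.

; perimeter-only toolpath
G21 ; units = mm
G90 ; absolute positioning
G28 ; home
; layer 1
G0 Z0.9
G0 X0.0 Y0.0
G1 X29.0 Y0.0
G1 X29.0 Y6.0
G1 X8.0 Y6.0
G1 X8.0 Y18.0
G1 X0.0 Y18.0
G1 X0.0 Y0.0
; layer 2
G0 Z1.8
G0 X0.0 Y0.0
G1 X29.0 Y0.0
G1 X29.0 Y6.0
G1 X8.0 Y6.0
G1 X8.0 Y18.0
G1 X0.0 Y18.0
G1 X0.0 Y0.0
; layer 3
G0 Z2.6
G0 X0.0 Y0.0
G1 X29.0 Y0.0
G1 X29.0 Y6.0
G1 X8.0 Y6.0
G1 X8.0 Y18.0
G1 X0.0 Y18.0
G1 X0.0 Y0.0
; layer 4
G0 Z3.5
G0 X0.0 Y0.0
G1 X29.0 Y0.0
G1 X29.0 Y6.0
G1 X8.0 Y6.0
G1 X8.0 Y18.0
G1 X0.0 Y18.0
G1 X0.0 Y0.0
; layer 5
G0 Z4.4
G0 X0.0 Y0.0
G1 X29.0 Y0.0
G1 X29.0 Y6.0
G1 X8.0 Y6.0
G1 X8.0 Y18.0
G1 X0.0 Y18.0
G1 X0.0 Y0.0
; layer 6
G0 Z5.2
G0 X0.0 Y0.0
G1 X29.0 Y0.0
G1 X29.0 Y6.0
G1 X8.0 Y6.0
G1 X8.0 Y18.0
G1 X0.0 Y18.0
G1 X0.0 Y0.0
; layer 7
G0 Z6.1
G0 X0.0 Y0.0
G1 X29.0 Y0.0
G1 X29.0 Y6.0
G1 X8.0 Y6.0
G1 X8.0 Y18.0
G1 X0.0 Y18.0
G1 X0.0 Y0.0
; layer 8
G0 Z7.0
G0 X0.0 Y0.0
G1 X29.0 Y0.0
G1 X29.0 Y6.0
G1 X8.0 Y6.0
G1 X8.0 Y18.0
G1 X0.0 Y18.0
G1 X0.0 Y0.0
M2 ; end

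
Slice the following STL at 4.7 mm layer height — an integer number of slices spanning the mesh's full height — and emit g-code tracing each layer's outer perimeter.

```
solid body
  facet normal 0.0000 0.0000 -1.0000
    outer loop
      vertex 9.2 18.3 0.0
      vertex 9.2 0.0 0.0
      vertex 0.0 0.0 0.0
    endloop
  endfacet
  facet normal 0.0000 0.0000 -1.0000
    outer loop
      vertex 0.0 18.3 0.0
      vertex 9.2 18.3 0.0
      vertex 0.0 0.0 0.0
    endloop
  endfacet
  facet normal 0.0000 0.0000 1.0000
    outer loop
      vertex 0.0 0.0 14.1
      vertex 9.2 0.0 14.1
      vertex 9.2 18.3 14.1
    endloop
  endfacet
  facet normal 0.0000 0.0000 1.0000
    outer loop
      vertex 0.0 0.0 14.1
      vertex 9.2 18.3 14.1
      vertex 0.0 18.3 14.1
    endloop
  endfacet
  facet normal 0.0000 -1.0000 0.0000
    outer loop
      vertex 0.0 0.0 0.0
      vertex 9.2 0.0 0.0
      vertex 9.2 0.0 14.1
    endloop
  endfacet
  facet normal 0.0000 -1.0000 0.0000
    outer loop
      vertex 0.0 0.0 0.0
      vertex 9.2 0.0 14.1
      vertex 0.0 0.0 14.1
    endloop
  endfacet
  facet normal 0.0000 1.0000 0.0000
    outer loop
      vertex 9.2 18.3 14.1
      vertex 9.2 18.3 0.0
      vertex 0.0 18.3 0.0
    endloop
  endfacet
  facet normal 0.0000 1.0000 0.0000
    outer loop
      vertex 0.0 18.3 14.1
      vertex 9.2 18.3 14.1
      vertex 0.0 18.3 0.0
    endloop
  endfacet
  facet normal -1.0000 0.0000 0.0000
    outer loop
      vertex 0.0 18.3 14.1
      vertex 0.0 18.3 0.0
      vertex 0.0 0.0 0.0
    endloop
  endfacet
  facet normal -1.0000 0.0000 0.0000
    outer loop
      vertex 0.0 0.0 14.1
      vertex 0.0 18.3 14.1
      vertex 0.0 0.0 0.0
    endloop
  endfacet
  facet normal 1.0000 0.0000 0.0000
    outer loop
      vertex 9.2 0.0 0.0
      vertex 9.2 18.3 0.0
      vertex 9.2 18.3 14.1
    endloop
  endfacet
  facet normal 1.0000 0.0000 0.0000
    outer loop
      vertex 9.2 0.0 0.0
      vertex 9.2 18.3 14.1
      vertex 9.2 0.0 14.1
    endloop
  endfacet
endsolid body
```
; perimeter-only toolpath
G21 ; units = mm
G90 ; absolute positioning
G28 ; home
; layer 1
G0 Z4.7
G0 X0.0 Y0.0
G1 X9.2 Y0.0
G1 X9.2 Y18.3
G1 X0.0 Y18.3
G1 X0.0 Y0.0
; layer 2
G0 Z9.4
G0 X0.0 Y0.0
G1 X9.2 Y0.0
G1 X9.2 Y18.3
G1 X0.0 Y18.3
G1 X0.0 Y0.0
; layer 3
G0 Z14.1
G0 X0.0 Y0.0
G1 X9.2 Y0.0
G1 X9.2 Y18.3
G1 X0.0 Y18.3
G1 X0.0 Y0.0
M2 ; end

The solid is a rectangular box, roughly 9.2 × 18.3 mm footprint and 14.1 mm tall. Slicing at Δz = 4.7 mm — 3 equal slices spanning the solid's height, so layer i sits at z = i·h/3 — gives 3 non-empty perimeters. Each is a 4-segment closed polygon; G0 lifts to the layer z and rapids to the start vertex, then G1 traces the edges.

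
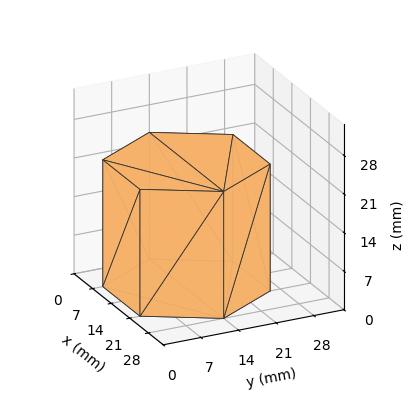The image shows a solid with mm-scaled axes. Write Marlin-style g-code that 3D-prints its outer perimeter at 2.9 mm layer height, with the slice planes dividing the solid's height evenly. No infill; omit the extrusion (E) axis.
Reading the render: the shape is a regular 6-sided prism (a cylinder approximated with 6 flat sides), circumscribed radius ≈ 14 mm, height ≈ 23 mm (dimensions read to the nearest mm from the axis ticks). For the g-code, the solid's height is divided into equal slices at the stated Δz and each level perimeter traced with G1 moves after a G0 lift.

; perimeter-only toolpath
G21 ; units = mm
G90 ; absolute positioning
G28 ; home
; layer 1
G0 Z2.9
G0 X28.0 Y14.0
G1 X21.0 Y26.1
G1 X7.0 Y26.1
G1 X0.0 Y14.0
G1 X7.0 Y1.9
G1 X21.0 Y1.9
G1 X28.0 Y14.0
; layer 2
G0 Z5.8
G0 X28.0 Y14.0
G1 X21.0 Y26.1
G1 X7.0 Y26.1
G1 X0.0 Y14.0
G1 X7.0 Y1.9
G1 X21.0 Y1.9
G1 X28.0 Y14.0
; layer 3
G0 Z8.6
G0 X28.0 Y14.0
G1 X21.0 Y26.1
G1 X7.0 Y26.1
G1 X0.0 Y14.0
G1 X7.0 Y1.9
G1 X21.0 Y1.9
G1 X28.0 Y14.0
; layer 4
G0 Z11.5
G0 X28.0 Y14.0
G1 X21.0 Y26.1
G1 X7.0 Y26.1
G1 X0.0 Y14.0
G1 X7.0 Y1.9
G1 X21.0 Y1.9
G1 X28.0 Y14.0
; layer 5
G0 Z14.4
G0 X28.0 Y14.0
G1 X21.0 Y26.1
G1 X7.0 Y26.1
G1 X0.0 Y14.0
G1 X7.0 Y1.9
G1 X21.0 Y1.9
G1 X28.0 Y14.0
; layer 6
G0 Z17.2
G0 X28.0 Y14.0
G1 X21.0 Y26.1
G1 X7.0 Y26.1
G1 X0.0 Y14.0
G1 X7.0 Y1.9
G1 X21.0 Y1.9
G1 X28.0 Y14.0
; layer 7
G0 Z20.1
G0 X28.0 Y14.0
G1 X21.0 Y26.1
G1 X7.0 Y26.1
G1 X0.0 Y14.0
G1 X7.0 Y1.9
G1 X21.0 Y1.9
G1 X28.0 Y14.0
; layer 8
G0 Z23.0
G0 X28.0 Y14.0
G1 X21.0 Y26.1
G1 X7.0 Y26.1
G1 X0.0 Y14.0
G1 X7.0 Y1.9
G1 X21.0 Y1.9
G1 X28.0 Y14.0
M2 ; end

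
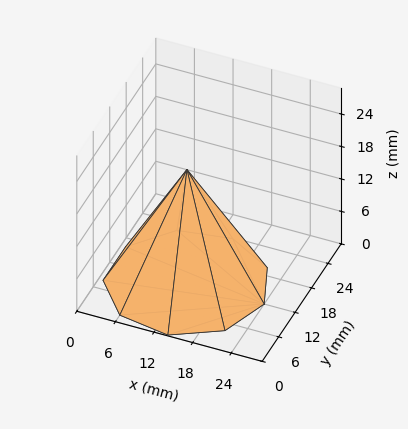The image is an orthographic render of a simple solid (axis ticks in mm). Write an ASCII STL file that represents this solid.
Reading the render: the shape is a regular 9-sided pyramid, base circumscribed radius ≈ 12 mm, apex at z ≈ 21 mm (dimensions read to the nearest mm from the axis ticks). For the STL, each face is triangulated and given an outward normal.

solid part
  facet normal 0.0000 0.0000 -1.0000
    outer loop
      vertex 14.08 23.82 0.00
      vertex 21.19 19.71 0.00
      vertex 24.00 12.00 0.00
    endloop
  endfacet
  facet normal 0.0000 0.0000 -1.0000
    outer loop
      vertex 6.00 22.39 0.00
      vertex 14.08 23.82 0.00
      vertex 24.00 12.00 0.00
    endloop
  endfacet
  facet normal 0.0000 0.0000 -1.0000
    outer loop
      vertex 0.72 16.10 0.00
      vertex 6.00 22.39 0.00
      vertex 24.00 12.00 0.00
    endloop
  endfacet
  facet normal 0.0000 0.0000 -1.0000
    outer loop
      vertex 0.72 7.90 0.00
      vertex 0.72 16.10 0.00
      vertex 24.00 12.00 0.00
    endloop
  endfacet
  facet normal 0.0000 0.0000 -1.0000
    outer loop
      vertex 6.00 1.61 0.00
      vertex 0.72 7.90 0.00
      vertex 24.00 12.00 0.00
    endloop
  endfacet
  facet normal 0.0000 0.0000 -1.0000
    outer loop
      vertex 14.08 0.18 0.00
      vertex 6.00 1.61 0.00
      vertex 24.00 12.00 0.00
    endloop
  endfacet
  facet normal 0.0000 0.0000 -1.0000
    outer loop
      vertex 21.19 4.29 0.00
      vertex 14.08 0.18 0.00
      vertex 24.00 12.00 0.00
    endloop
  endfacet
  facet normal 0.8278 0.3017 0.4730
    outer loop
      vertex 24.00 12.00 0.00
      vertex 21.19 19.71 0.00
      vertex 12.00 12.00 21.00
    endloop
  endfacet
  facet normal 0.4409 0.7628 0.4730
    outer loop
      vertex 21.19 19.71 0.00
      vertex 14.08 23.82 0.00
      vertex 12.00 12.00 21.00
    endloop
  endfacet
  facet normal -0.1535 0.8675 0.4731
    outer loop
      vertex 14.08 23.82 0.00
      vertex 6.00 22.39 0.00
      vertex 12.00 12.00 21.00
    endloop
  endfacet
  facet normal -0.6748 0.5664 0.4731
    outer loop
      vertex 6.00 22.39 0.00
      vertex 0.72 16.10 0.00
      vertex 12.00 12.00 21.00
    endloop
  endfacet
  facet normal -0.8810 0.0000 0.4732
    outer loop
      vertex 0.72 16.10 0.00
      vertex 0.72 7.90 0.00
      vertex 12.00 12.00 21.00
    endloop
  endfacet
  facet normal -0.6748 -0.5664 0.4731
    outer loop
      vertex 0.72 7.90 0.00
      vertex 6.00 1.61 0.00
      vertex 12.00 12.00 21.00
    endloop
  endfacet
  facet normal -0.1535 -0.8675 0.4731
    outer loop
      vertex 6.00 1.61 0.00
      vertex 14.08 0.18 0.00
      vertex 12.00 12.00 21.00
    endloop
  endfacet
  facet normal 0.4409 -0.7628 0.4730
    outer loop
      vertex 14.08 0.18 0.00
      vertex 21.19 4.29 0.00
      vertex 12.00 12.00 21.00
    endloop
  endfacet
  facet normal 0.8278 -0.3017 0.4730
    outer loop
      vertex 21.19 4.29 0.00
      vertex 24.00 12.00 0.00
      vertex 12.00 12.00 21.00
    endloop
  endfacet
endsolid part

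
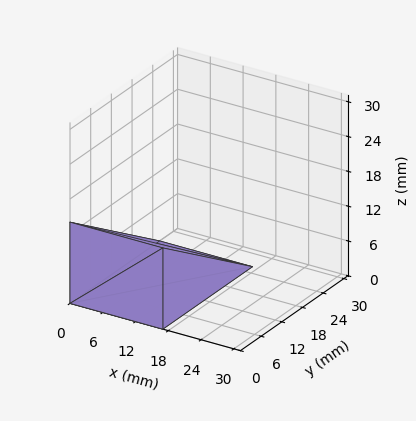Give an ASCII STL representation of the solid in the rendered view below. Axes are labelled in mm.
Reading the render: the shape is a wedge (ramp): 17 × 26 mm base, rising to 14 mm along the y=0 edge and sloping linearly to z=0 at y=26 (dimensions read to the nearest mm from the axis ticks). For the STL, each face is triangulated and given an outward normal.

solid part
  facet normal 0.0000 0.0000 -1.0000
    outer loop
      vertex 17.0 26.0 0.0
      vertex 17.0 0.0 0.0
      vertex 0.0 0.0 0.0
    endloop
  endfacet
  facet normal 0.0000 0.0000 -1.0000
    outer loop
      vertex 0.0 26.0 0.0
      vertex 17.0 26.0 0.0
      vertex 0.0 0.0 0.0
    endloop
  endfacet
  facet normal 0.0000 -1.0000 0.0000
    outer loop
      vertex 0.0 0.0 0.0
      vertex 17.0 0.0 0.0
      vertex 17.0 0.0 14.0
    endloop
  endfacet
  facet normal 0.0000 -1.0000 0.0000
    outer loop
      vertex 0.0 0.0 0.0
      vertex 17.0 0.0 14.0
      vertex 0.0 0.0 14.0
    endloop
  endfacet
  facet normal 0.0000 0.4741 0.8805
    outer loop
      vertex 0.0 0.0 14.0
      vertex 17.0 0.0 14.0
      vertex 17.0 26.0 0.0
    endloop
  endfacet
  facet normal 0.0000 0.4741 0.8805
    outer loop
      vertex 0.0 0.0 14.0
      vertex 17.0 26.0 0.0
      vertex 0.0 26.0 0.0
    endloop
  endfacet
  facet normal -1.0000 0.0000 0.0000
    outer loop
      vertex 0.0 0.0 14.0
      vertex 0.0 26.0 0.0
      vertex 0.0 0.0 0.0
    endloop
  endfacet
  facet normal 1.0000 0.0000 0.0000
    outer loop
      vertex 17.0 0.0 0.0
      vertex 17.0 26.0 0.0
      vertex 17.0 0.0 14.0
    endloop
  endfacet
endsolid part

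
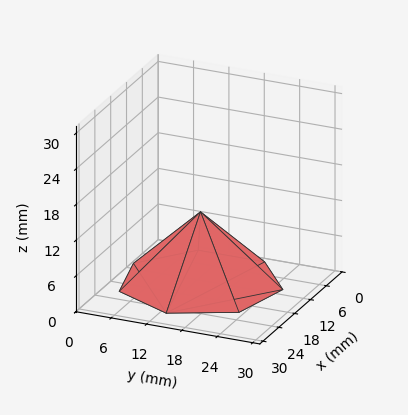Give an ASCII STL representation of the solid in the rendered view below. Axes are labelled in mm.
Reading the render: the shape is a regular 7-sided pyramid, base circumscribed radius ≈ 13 mm, apex at z ≈ 12 mm (dimensions read to the nearest mm from the axis ticks). For the STL, each face is triangulated and given an outward normal.

solid part
  facet normal 0.0000 0.0000 -1.0000
    outer loop
      vertex 10.11 25.67 0.00
      vertex 21.11 23.16 0.00
      vertex 26.00 13.00 0.00
    endloop
  endfacet
  facet normal 0.0000 0.0000 -1.0000
    outer loop
      vertex 1.29 18.64 0.00
      vertex 10.11 25.67 0.00
      vertex 26.00 13.00 0.00
    endloop
  endfacet
  facet normal 0.0000 0.0000 -1.0000
    outer loop
      vertex 1.29 7.36 0.00
      vertex 1.29 18.64 0.00
      vertex 26.00 13.00 0.00
    endloop
  endfacet
  facet normal 0.0000 0.0000 -1.0000
    outer loop
      vertex 10.11 0.33 0.00
      vertex 1.29 7.36 0.00
      vertex 26.00 13.00 0.00
    endloop
  endfacet
  facet normal 0.0000 0.0000 -1.0000
    outer loop
      vertex 21.11 2.84 0.00
      vertex 10.11 0.33 0.00
      vertex 26.00 13.00 0.00
    endloop
  endfacet
  facet normal 0.6448 0.3103 0.6985
    outer loop
      vertex 26.00 13.00 0.00
      vertex 21.11 23.16 0.00
      vertex 13.00 13.00 12.00
    endloop
  endfacet
  facet normal 0.1592 0.6978 0.6984
    outer loop
      vertex 21.11 23.16 0.00
      vertex 10.11 25.67 0.00
      vertex 13.00 13.00 12.00
    endloop
  endfacet
  facet normal -0.4461 0.5597 0.6984
    outer loop
      vertex 10.11 25.67 0.00
      vertex 1.29 18.64 0.00
      vertex 13.00 13.00 12.00
    endloop
  endfacet
  facet normal -0.7157 0.0000 0.6984
    outer loop
      vertex 1.29 18.64 0.00
      vertex 1.29 7.36 0.00
      vertex 13.00 13.00 12.00
    endloop
  endfacet
  facet normal -0.4461 -0.5597 0.6984
    outer loop
      vertex 1.29 7.36 0.00
      vertex 10.11 0.33 0.00
      vertex 13.00 13.00 12.00
    endloop
  endfacet
  facet normal 0.1592 -0.6978 0.6984
    outer loop
      vertex 10.11 0.33 0.00
      vertex 21.11 2.84 0.00
      vertex 13.00 13.00 12.00
    endloop
  endfacet
  facet normal 0.6448 -0.3103 0.6985
    outer loop
      vertex 21.11 2.84 0.00
      vertex 26.00 13.00 0.00
      vertex 13.00 13.00 12.00
    endloop
  endfacet
endsolid part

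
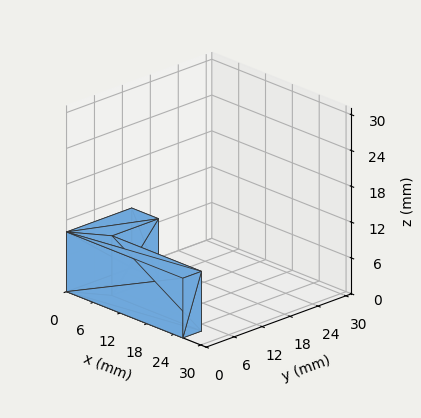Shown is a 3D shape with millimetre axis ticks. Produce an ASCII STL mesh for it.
Reading the render: the shape is an L-shaped prism: outer 26 × 14 mm, arm thicknesses ≈ 4 mm (horizontal) and 6 mm (vertical), extruded 10 mm in z (dimensions read to the nearest mm from the axis ticks). For the STL, each face is triangulated and given an outward normal.

solid part
  facet normal 0.0000 0.0000 -1.0000
    outer loop
      vertex 26.0 4.0 0.0
      vertex 26.0 0.0 0.0
      vertex 0.0 0.0 0.0
    endloop
  endfacet
  facet normal 0.0000 0.0000 -1.0000
    outer loop
      vertex 6.0 4.0 0.0
      vertex 26.0 4.0 0.0
      vertex 0.0 0.0 0.0
    endloop
  endfacet
  facet normal 0.0000 0.0000 -1.0000
    outer loop
      vertex 6.0 14.0 0.0
      vertex 6.0 4.0 0.0
      vertex 0.0 0.0 0.0
    endloop
  endfacet
  facet normal 0.0000 0.0000 -1.0000
    outer loop
      vertex 0.0 14.0 0.0
      vertex 6.0 14.0 0.0
      vertex 0.0 0.0 0.0
    endloop
  endfacet
  facet normal 0.0000 0.0000 1.0000
    outer loop
      vertex 0.0 0.0 10.0
      vertex 26.0 0.0 10.0
      vertex 26.0 4.0 10.0
    endloop
  endfacet
  facet normal 0.0000 0.0000 1.0000
    outer loop
      vertex 0.0 0.0 10.0
      vertex 26.0 4.0 10.0
      vertex 6.0 4.0 10.0
    endloop
  endfacet
  facet normal 0.0000 0.0000 1.0000
    outer loop
      vertex 0.0 0.0 10.0
      vertex 6.0 4.0 10.0
      vertex 6.0 14.0 10.0
    endloop
  endfacet
  facet normal 0.0000 0.0000 1.0000
    outer loop
      vertex 0.0 0.0 10.0
      vertex 6.0 14.0 10.0
      vertex 0.0 14.0 10.0
    endloop
  endfacet
  facet normal 0.0000 -1.0000 0.0000
    outer loop
      vertex 0.0 0.0 0.0
      vertex 26.0 0.0 0.0
      vertex 26.0 0.0 10.0
    endloop
  endfacet
  facet normal 0.0000 -1.0000 0.0000
    outer loop
      vertex 0.0 0.0 0.0
      vertex 26.0 0.0 10.0
      vertex 0.0 0.0 10.0
    endloop
  endfacet
  facet normal 1.0000 0.0000 0.0000
    outer loop
      vertex 26.0 0.0 0.0
      vertex 26.0 4.0 0.0
      vertex 26.0 4.0 10.0
    endloop
  endfacet
  facet normal 1.0000 0.0000 0.0000
    outer loop
      vertex 26.0 0.0 0.0
      vertex 26.0 4.0 10.0
      vertex 26.0 0.0 10.0
    endloop
  endfacet
  facet normal 0.0000 1.0000 0.0000
    outer loop
      vertex 26.0 4.0 0.0
      vertex 6.0 4.0 0.0
      vertex 6.0 4.0 10.0
    endloop
  endfacet
  facet normal 0.0000 1.0000 0.0000
    outer loop
      vertex 26.0 4.0 0.0
      vertex 6.0 4.0 10.0
      vertex 26.0 4.0 10.0
    endloop
  endfacet
  facet normal 1.0000 0.0000 0.0000
    outer loop
      vertex 6.0 4.0 0.0
      vertex 6.0 14.0 0.0
      vertex 6.0 14.0 10.0
    endloop
  endfacet
  facet normal 1.0000 0.0000 0.0000
    outer loop
      vertex 6.0 4.0 0.0
      vertex 6.0 14.0 10.0
      vertex 6.0 4.0 10.0
    endloop
  endfacet
  facet normal 0.0000 1.0000 0.0000
    outer loop
      vertex 6.0 14.0 0.0
      vertex 0.0 14.0 0.0
      vertex 0.0 14.0 10.0
    endloop
  endfacet
  facet normal 0.0000 1.0000 0.0000
    outer loop
      vertex 6.0 14.0 0.0
      vertex 0.0 14.0 10.0
      vertex 6.0 14.0 10.0
    endloop
  endfacet
  facet normal -1.0000 0.0000 0.0000
    outer loop
      vertex 0.0 14.0 0.0
      vertex 0.0 0.0 0.0
      vertex 0.0 0.0 10.0
    endloop
  endfacet
  facet normal -1.0000 0.0000 0.0000
    outer loop
      vertex 0.0 14.0 0.0
      vertex 0.0 0.0 10.0
      vertex 0.0 14.0 10.0
    endloop
  endfacet
endsolid part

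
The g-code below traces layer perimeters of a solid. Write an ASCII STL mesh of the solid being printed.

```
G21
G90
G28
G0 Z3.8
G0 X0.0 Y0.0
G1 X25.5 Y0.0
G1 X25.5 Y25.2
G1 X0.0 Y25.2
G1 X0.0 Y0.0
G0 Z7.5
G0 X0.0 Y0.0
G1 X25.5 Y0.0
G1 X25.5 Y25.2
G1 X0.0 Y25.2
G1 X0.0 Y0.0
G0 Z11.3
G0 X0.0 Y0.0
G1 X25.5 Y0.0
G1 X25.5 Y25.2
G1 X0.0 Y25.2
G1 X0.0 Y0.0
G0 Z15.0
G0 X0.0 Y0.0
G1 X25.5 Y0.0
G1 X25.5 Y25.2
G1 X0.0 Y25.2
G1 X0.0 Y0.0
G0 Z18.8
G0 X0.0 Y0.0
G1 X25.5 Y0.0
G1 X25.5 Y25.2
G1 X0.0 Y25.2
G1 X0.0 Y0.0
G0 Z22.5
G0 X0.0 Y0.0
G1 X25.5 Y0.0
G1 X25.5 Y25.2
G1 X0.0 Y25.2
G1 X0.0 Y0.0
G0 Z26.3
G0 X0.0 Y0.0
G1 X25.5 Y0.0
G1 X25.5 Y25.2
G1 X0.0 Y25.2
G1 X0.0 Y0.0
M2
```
solid part
  facet normal 0.0000 0.0000 -1.0000
    outer loop
      vertex 25.5 25.2 0.0
      vertex 25.5 0.0 0.0
      vertex 0.0 0.0 0.0
    endloop
  endfacet
  facet normal 0.0000 0.0000 -1.0000
    outer loop
      vertex 0.0 25.2 0.0
      vertex 25.5 25.2 0.0
      vertex 0.0 0.0 0.0
    endloop
  endfacet
  facet normal 0.0000 0.0000 1.0000
    outer loop
      vertex 0.0 0.0 26.3
      vertex 25.5 0.0 26.3
      vertex 25.5 25.2 26.3
    endloop
  endfacet
  facet normal 0.0000 0.0000 1.0000
    outer loop
      vertex 0.0 0.0 26.3
      vertex 25.5 25.2 26.3
      vertex 0.0 25.2 26.3
    endloop
  endfacet
  facet normal 0.0000 -1.0000 0.0000
    outer loop
      vertex 0.0 0.0 0.0
      vertex 25.5 0.0 0.0
      vertex 25.5 0.0 26.3
    endloop
  endfacet
  facet normal 0.0000 -1.0000 0.0000
    outer loop
      vertex 0.0 0.0 0.0
      vertex 25.5 0.0 26.3
      vertex 0.0 0.0 26.3
    endloop
  endfacet
  facet normal 0.0000 1.0000 0.0000
    outer loop
      vertex 25.5 25.2 26.3
      vertex 25.5 25.2 0.0
      vertex 0.0 25.2 0.0
    endloop
  endfacet
  facet normal 0.0000 1.0000 0.0000
    outer loop
      vertex 0.0 25.2 26.3
      vertex 25.5 25.2 26.3
      vertex 0.0 25.2 0.0
    endloop
  endfacet
  facet normal -1.0000 0.0000 0.0000
    outer loop
      vertex 0.0 25.2 26.3
      vertex 0.0 25.2 0.0
      vertex 0.0 0.0 0.0
    endloop
  endfacet
  facet normal -1.0000 0.0000 0.0000
    outer loop
      vertex 0.0 0.0 26.3
      vertex 0.0 25.2 26.3
      vertex 0.0 0.0 0.0
    endloop
  endfacet
  facet normal 1.0000 0.0000 0.0000
    outer loop
      vertex 25.5 0.0 0.0
      vertex 25.5 25.2 0.0
      vertex 25.5 25.2 26.3
    endloop
  endfacet
  facet normal 1.0000 0.0000 0.0000
    outer loop
      vertex 25.5 0.0 0.0
      vertex 25.5 25.2 26.3
      vertex 25.5 0.0 26.3
    endloop
  endfacet
endsolid part

The G0 Z moves step by Δz≈3.8 mm. Every layer's G1 loop is the same polygon, so the solid is a straight extrusion of it from z=0 to z≈26.3. Closing with flat bottom and top caps and triangulating gives 12 facets — a rectangular box, roughly 25.5 × 25.2 mm footprint and 26.3 mm tall.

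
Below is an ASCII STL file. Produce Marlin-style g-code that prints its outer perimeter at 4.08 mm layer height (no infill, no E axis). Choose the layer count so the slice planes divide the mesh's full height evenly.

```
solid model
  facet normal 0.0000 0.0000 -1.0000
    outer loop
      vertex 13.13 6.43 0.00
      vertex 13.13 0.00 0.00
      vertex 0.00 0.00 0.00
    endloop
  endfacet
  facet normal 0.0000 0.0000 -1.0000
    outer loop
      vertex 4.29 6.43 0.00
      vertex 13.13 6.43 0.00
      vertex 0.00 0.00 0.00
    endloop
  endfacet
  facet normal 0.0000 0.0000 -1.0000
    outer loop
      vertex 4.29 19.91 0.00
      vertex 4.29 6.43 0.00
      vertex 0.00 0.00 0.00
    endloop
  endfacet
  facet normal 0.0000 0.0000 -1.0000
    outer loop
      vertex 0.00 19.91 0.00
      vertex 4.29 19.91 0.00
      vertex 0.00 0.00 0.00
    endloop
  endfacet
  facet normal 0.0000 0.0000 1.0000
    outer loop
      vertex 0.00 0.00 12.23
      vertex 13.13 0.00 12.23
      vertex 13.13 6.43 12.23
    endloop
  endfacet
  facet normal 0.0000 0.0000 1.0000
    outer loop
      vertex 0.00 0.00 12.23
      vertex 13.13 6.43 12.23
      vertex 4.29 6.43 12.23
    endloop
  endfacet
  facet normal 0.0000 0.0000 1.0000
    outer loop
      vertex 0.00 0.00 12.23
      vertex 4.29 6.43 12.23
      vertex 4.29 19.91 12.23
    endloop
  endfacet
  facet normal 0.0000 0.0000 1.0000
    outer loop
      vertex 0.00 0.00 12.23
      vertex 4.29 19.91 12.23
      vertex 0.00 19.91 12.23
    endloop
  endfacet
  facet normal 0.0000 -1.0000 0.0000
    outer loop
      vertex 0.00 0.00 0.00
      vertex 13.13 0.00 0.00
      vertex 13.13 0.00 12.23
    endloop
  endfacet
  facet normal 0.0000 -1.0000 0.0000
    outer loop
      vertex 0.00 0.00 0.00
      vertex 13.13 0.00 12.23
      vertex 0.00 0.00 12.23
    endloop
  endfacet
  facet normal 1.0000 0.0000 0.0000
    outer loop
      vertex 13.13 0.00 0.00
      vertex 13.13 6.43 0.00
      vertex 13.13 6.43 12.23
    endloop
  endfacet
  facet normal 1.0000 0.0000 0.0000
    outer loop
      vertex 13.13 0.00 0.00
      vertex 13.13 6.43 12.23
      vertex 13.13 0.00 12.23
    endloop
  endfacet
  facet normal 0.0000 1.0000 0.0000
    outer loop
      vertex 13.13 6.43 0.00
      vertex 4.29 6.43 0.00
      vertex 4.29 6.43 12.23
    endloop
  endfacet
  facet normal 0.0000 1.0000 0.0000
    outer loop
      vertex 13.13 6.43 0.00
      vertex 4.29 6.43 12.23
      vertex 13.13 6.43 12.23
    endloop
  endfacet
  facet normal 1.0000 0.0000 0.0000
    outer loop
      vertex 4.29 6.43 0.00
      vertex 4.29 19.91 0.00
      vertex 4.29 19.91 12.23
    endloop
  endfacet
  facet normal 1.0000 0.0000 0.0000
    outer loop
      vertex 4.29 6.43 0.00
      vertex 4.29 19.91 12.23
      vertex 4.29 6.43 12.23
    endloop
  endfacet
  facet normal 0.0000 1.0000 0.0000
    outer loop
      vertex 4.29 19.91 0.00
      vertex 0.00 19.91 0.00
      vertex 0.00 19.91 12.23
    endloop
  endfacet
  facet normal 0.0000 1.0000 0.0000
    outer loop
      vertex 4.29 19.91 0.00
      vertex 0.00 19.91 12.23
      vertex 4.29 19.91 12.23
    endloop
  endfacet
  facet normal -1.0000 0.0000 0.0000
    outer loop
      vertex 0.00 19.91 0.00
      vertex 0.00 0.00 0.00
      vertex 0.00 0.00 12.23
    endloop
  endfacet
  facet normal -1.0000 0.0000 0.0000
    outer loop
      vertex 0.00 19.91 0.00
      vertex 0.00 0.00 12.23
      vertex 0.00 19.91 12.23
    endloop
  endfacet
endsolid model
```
; perimeter-only toolpath
G21 ; units = mm
G90 ; absolute positioning
G28 ; home
; layer 1
G0 Z4.08
G0 X0.00 Y0.00
G1 X13.13 Y0.00
G1 X13.13 Y6.43
G1 X4.29 Y6.43
G1 X4.29 Y19.91
G1 X0.00 Y19.91
G1 X0.00 Y0.00
; layer 2
G0 Z8.15
G0 X0.00 Y0.00
G1 X13.13 Y0.00
G1 X13.13 Y6.43
G1 X4.29 Y6.43
G1 X4.29 Y19.91
G1 X0.00 Y19.91
G1 X0.00 Y0.00
; layer 3
G0 Z12.23
G0 X0.00 Y0.00
G1 X13.13 Y0.00
G1 X13.13 Y6.43
G1 X4.29 Y6.43
G1 X4.29 Y19.91
G1 X0.00 Y19.91
G1 X0.00 Y0.00
M2 ; end

The solid is an L-shaped prism: outer 13.1 × 19.9 mm, arm thicknesses ≈ 6.43 mm (horizontal) and 4.29 mm (vertical), extruded 12.2 mm in z. Slicing at Δz = 4.08 mm — 3 equal slices spanning the solid's height, so layer i sits at z = i·h/3 — gives 3 non-empty perimeters. Each is a 6-segment closed polygon; G0 lifts to the layer z and rapids to the start vertex, then G1 traces the edges.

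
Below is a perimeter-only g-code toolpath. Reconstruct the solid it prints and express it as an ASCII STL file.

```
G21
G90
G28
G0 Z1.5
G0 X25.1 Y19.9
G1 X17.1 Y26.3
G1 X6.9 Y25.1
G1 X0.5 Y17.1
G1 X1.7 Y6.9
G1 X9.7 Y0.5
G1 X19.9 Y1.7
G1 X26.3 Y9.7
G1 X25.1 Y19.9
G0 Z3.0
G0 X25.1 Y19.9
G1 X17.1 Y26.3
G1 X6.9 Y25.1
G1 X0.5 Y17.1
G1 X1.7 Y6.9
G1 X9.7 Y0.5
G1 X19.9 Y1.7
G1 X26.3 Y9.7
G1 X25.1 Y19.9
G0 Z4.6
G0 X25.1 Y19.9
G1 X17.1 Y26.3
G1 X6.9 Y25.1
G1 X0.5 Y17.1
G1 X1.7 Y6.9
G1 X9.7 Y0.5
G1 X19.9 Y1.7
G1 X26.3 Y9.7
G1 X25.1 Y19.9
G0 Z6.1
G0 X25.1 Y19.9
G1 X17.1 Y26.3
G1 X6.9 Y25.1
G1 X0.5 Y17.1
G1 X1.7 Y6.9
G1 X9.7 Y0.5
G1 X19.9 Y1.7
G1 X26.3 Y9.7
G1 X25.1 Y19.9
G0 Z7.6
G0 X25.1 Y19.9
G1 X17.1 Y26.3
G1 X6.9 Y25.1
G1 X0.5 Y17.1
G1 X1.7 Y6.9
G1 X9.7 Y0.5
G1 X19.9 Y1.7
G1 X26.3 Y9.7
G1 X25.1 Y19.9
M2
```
solid part
  facet normal 0.0000 0.0000 -1.0000
    outer loop
      vertex 6.9 25.1 0.0
      vertex 17.1 26.3 0.0
      vertex 25.1 19.9 0.0
    endloop
  endfacet
  facet normal 0.0000 0.0000 -1.0000
    outer loop
      vertex 0.5 17.1 0.0
      vertex 6.9 25.1 0.0
      vertex 25.1 19.9 0.0
    endloop
  endfacet
  facet normal 0.0000 0.0000 -1.0000
    outer loop
      vertex 1.7 6.9 0.0
      vertex 0.5 17.1 0.0
      vertex 25.1 19.9 0.0
    endloop
  endfacet
  facet normal 0.0000 0.0000 -1.0000
    outer loop
      vertex 9.7 0.5 0.0
      vertex 1.7 6.9 0.0
      vertex 25.1 19.9 0.0
    endloop
  endfacet
  facet normal 0.0000 0.0000 -1.0000
    outer loop
      vertex 19.9 1.7 0.0
      vertex 9.7 0.5 0.0
      vertex 25.1 19.9 0.0
    endloop
  endfacet
  facet normal 0.0000 0.0000 -1.0000
    outer loop
      vertex 26.3 9.7 0.0
      vertex 19.9 1.7 0.0
      vertex 25.1 19.9 0.0
    endloop
  endfacet
  facet normal 0.0000 0.0000 1.0000
    outer loop
      vertex 25.1 19.9 7.6
      vertex 17.1 26.3 7.6
      vertex 6.9 25.1 7.6
    endloop
  endfacet
  facet normal 0.0000 0.0000 1.0000
    outer loop
      vertex 25.1 19.9 7.6
      vertex 6.9 25.1 7.6
      vertex 0.5 17.1 7.6
    endloop
  endfacet
  facet normal 0.0000 0.0000 1.0000
    outer loop
      vertex 25.1 19.9 7.6
      vertex 0.5 17.1 7.6
      vertex 1.7 6.9 7.6
    endloop
  endfacet
  facet normal 0.0000 0.0000 1.0000
    outer loop
      vertex 25.1 19.9 7.6
      vertex 1.7 6.9 7.6
      vertex 9.7 0.5 7.6
    endloop
  endfacet
  facet normal 0.0000 0.0000 1.0000
    outer loop
      vertex 25.1 19.9 7.6
      vertex 9.7 0.5 7.6
      vertex 19.9 1.7 7.6
    endloop
  endfacet
  facet normal 0.0000 0.0000 1.0000
    outer loop
      vertex 25.1 19.9 7.6
      vertex 19.9 1.7 7.6
      vertex 26.3 9.7 7.6
    endloop
  endfacet
  facet normal 0.6247 0.7809 0.0000
    outer loop
      vertex 25.1 19.9 0.0
      vertex 17.1 26.3 0.0
      vertex 17.1 26.3 7.6
    endloop
  endfacet
  facet normal 0.6247 0.7809 0.0000
    outer loop
      vertex 25.1 19.9 0.0
      vertex 17.1 26.3 7.6
      vertex 25.1 19.9 7.6
    endloop
  endfacet
  facet normal -0.1168 0.9932 0.0000
    outer loop
      vertex 17.1 26.3 0.0
      vertex 6.9 25.1 0.0
      vertex 6.9 25.1 7.6
    endloop
  endfacet
  facet normal -0.1168 0.9932 0.0000
    outer loop
      vertex 17.1 26.3 0.0
      vertex 6.9 25.1 7.6
      vertex 17.1 26.3 7.6
    endloop
  endfacet
  facet normal -0.7809 0.6247 0.0000
    outer loop
      vertex 6.9 25.1 0.0
      vertex 0.5 17.1 0.0
      vertex 0.5 17.1 7.6
    endloop
  endfacet
  facet normal -0.7809 0.6247 0.0000
    outer loop
      vertex 6.9 25.1 0.0
      vertex 0.5 17.1 7.6
      vertex 6.9 25.1 7.6
    endloop
  endfacet
  facet normal -0.9932 -0.1168 0.0000
    outer loop
      vertex 0.5 17.1 0.0
      vertex 1.7 6.9 0.0
      vertex 1.7 6.9 7.6
    endloop
  endfacet
  facet normal -0.9932 -0.1168 0.0000
    outer loop
      vertex 0.5 17.1 0.0
      vertex 1.7 6.9 7.6
      vertex 0.5 17.1 7.6
    endloop
  endfacet
  facet normal -0.6247 -0.7809 0.0000
    outer loop
      vertex 1.7 6.9 0.0
      vertex 9.7 0.5 0.0
      vertex 9.7 0.5 7.6
    endloop
  endfacet
  facet normal -0.6247 -0.7809 0.0000
    outer loop
      vertex 1.7 6.9 0.0
      vertex 9.7 0.5 7.6
      vertex 1.7 6.9 7.6
    endloop
  endfacet
  facet normal 0.1168 -0.9932 0.0000
    outer loop
      vertex 9.7 0.5 0.0
      vertex 19.9 1.7 0.0
      vertex 19.9 1.7 7.6
    endloop
  endfacet
  facet normal 0.1168 -0.9932 0.0000
    outer loop
      vertex 9.7 0.5 0.0
      vertex 19.9 1.7 7.6
      vertex 9.7 0.5 7.6
    endloop
  endfacet
  facet normal 0.7809 -0.6247 0.0000
    outer loop
      vertex 19.9 1.7 0.0
      vertex 26.3 9.7 0.0
      vertex 26.3 9.7 7.6
    endloop
  endfacet
  facet normal 0.7809 -0.6247 0.0000
    outer loop
      vertex 19.9 1.7 0.0
      vertex 26.3 9.7 7.6
      vertex 19.9 1.7 7.6
    endloop
  endfacet
  facet normal 0.9932 0.1168 0.0000
    outer loop
      vertex 26.3 9.7 0.0
      vertex 25.1 19.9 0.0
      vertex 25.1 19.9 7.6
    endloop
  endfacet
  facet normal 0.9932 0.1168 0.0000
    outer loop
      vertex 26.3 9.7 0.0
      vertex 25.1 19.9 7.6
      vertex 26.3 9.7 7.6
    endloop
  endfacet
endsolid part

The G0 Z moves step by Δz≈1.5 mm. Every layer's G1 loop is the same polygon, so the solid is a straight extrusion of it from z=0 to z≈7.6. Closing with flat bottom and top caps and triangulating gives 28 facets — a regular 8-sided prism (a cylinder approximated with 8 flat sides), circumscribed radius ≈ 13.4 mm, height ≈ 7.6 mm.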